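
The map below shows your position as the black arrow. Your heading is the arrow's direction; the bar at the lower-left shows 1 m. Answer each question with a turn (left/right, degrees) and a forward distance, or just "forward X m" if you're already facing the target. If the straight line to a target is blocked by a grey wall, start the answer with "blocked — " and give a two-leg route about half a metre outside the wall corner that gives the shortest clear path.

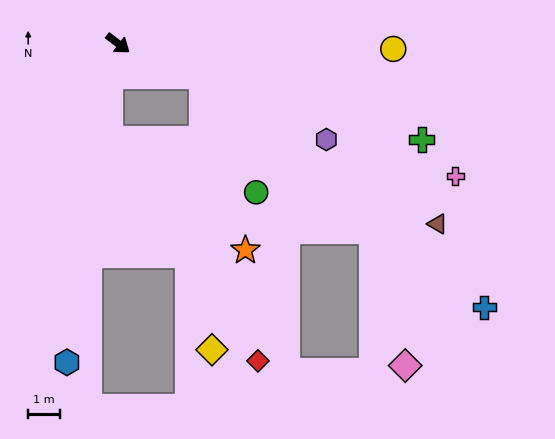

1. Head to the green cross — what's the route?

turn left 20°, forward 9.9 m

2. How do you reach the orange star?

blocked — turn left 17°, forward 2.8 m, then turn right 56°, forward 5.6 m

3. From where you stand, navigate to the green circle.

blocked — turn left 17°, forward 2.8 m, then turn right 45°, forward 4.0 m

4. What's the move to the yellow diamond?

blocked — turn left 17°, forward 2.8 m, then turn right 68°, forward 8.6 m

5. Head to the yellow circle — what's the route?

turn left 36°, forward 8.6 m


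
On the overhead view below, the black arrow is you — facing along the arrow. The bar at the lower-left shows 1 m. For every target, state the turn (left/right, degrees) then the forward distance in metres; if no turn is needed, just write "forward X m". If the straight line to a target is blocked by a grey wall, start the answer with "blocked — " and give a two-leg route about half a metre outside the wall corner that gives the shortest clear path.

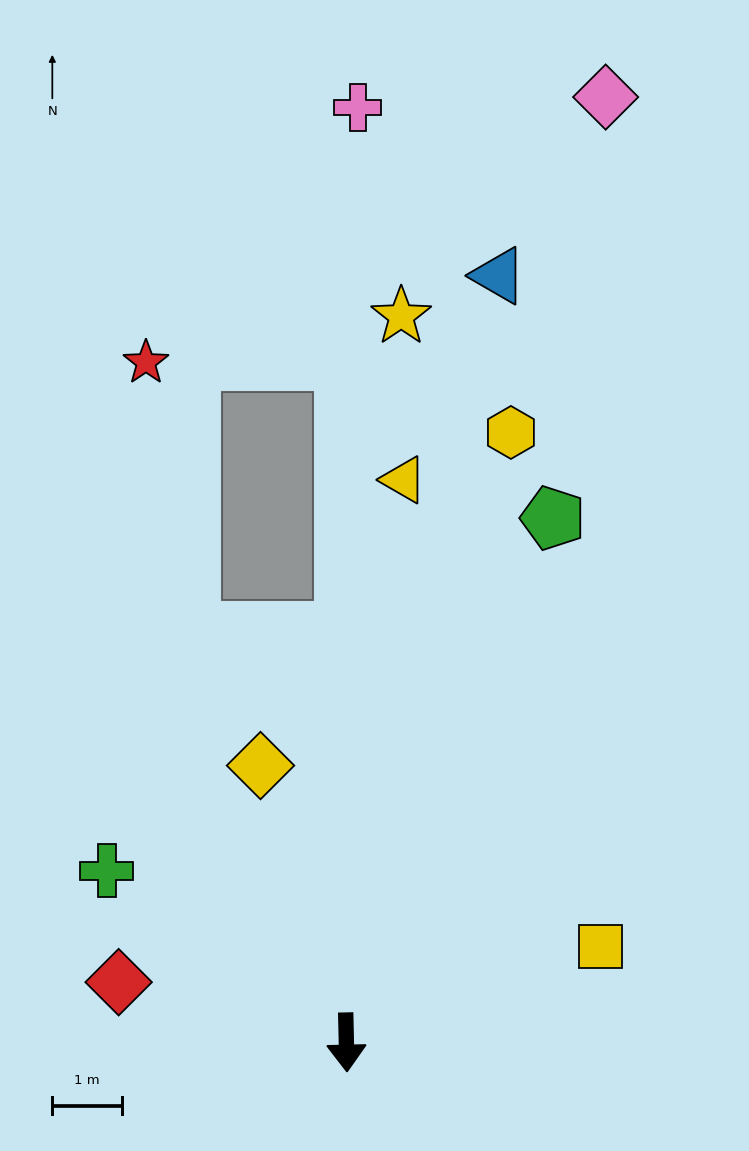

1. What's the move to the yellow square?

turn left 109°, forward 3.9 m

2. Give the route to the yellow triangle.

turn left 173°, forward 8.1 m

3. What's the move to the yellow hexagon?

turn left 164°, forward 9.1 m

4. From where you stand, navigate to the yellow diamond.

turn right 164°, forward 4.2 m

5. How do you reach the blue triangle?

turn left 167°, forward 11.3 m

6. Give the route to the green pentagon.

turn left 157°, forward 8.1 m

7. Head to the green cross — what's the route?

turn right 127°, forward 4.2 m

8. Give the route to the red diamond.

turn right 106°, forward 3.4 m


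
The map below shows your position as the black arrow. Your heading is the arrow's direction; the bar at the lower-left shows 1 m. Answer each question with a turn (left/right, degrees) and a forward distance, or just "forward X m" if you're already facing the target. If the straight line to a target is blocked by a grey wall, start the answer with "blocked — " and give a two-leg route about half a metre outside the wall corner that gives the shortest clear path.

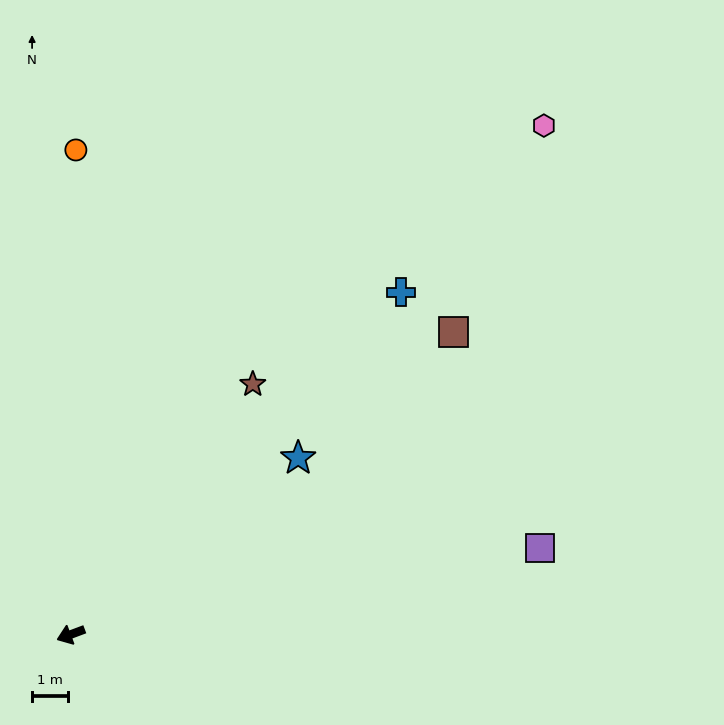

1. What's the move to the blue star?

turn right 163°, forward 8.1 m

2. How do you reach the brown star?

turn right 147°, forward 8.7 m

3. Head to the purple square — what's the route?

turn left 170°, forward 13.4 m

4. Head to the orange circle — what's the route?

turn right 111°, forward 13.6 m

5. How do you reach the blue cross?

turn right 155°, forward 13.3 m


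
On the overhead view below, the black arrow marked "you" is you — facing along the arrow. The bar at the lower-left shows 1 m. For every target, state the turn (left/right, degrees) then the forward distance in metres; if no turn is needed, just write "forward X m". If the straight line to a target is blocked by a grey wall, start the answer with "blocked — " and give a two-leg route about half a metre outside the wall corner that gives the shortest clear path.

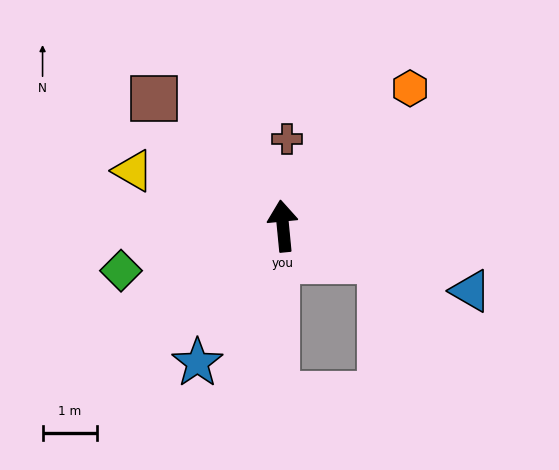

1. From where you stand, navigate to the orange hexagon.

turn right 48°, forward 3.4 m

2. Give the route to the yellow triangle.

turn left 64°, forward 2.9 m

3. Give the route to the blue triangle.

turn right 115°, forward 3.6 m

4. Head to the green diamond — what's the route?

turn left 100°, forward 3.1 m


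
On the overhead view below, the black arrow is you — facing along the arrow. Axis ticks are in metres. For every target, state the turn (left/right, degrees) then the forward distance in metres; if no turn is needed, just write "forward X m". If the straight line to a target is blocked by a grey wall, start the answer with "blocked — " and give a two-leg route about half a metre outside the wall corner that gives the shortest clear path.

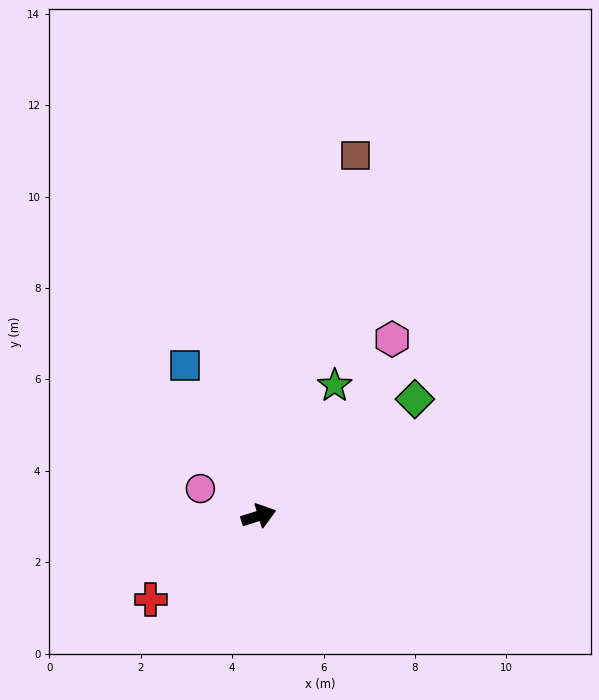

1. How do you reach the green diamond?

turn left 19°, forward 4.3 m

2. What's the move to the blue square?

turn left 99°, forward 3.7 m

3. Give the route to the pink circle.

turn left 138°, forward 1.4 m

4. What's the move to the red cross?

turn right 160°, forward 3.0 m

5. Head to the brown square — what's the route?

turn left 58°, forward 8.2 m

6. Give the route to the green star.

turn left 42°, forward 3.3 m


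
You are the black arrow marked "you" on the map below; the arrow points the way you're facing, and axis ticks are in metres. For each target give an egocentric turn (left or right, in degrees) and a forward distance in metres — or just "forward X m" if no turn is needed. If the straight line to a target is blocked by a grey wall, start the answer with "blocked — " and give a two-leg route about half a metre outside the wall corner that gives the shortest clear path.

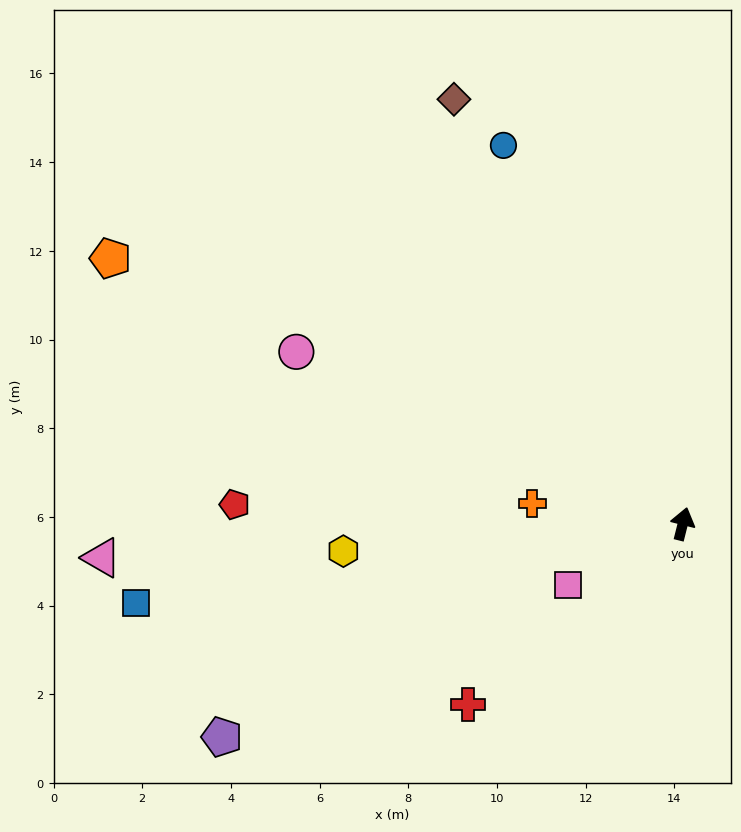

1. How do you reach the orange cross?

turn left 97°, forward 3.4 m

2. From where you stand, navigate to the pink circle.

turn left 80°, forward 9.5 m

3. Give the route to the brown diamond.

turn left 42°, forward 10.9 m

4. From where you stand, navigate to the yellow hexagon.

turn left 109°, forward 7.7 m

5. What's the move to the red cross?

turn left 144°, forward 6.3 m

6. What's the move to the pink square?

turn left 132°, forward 2.9 m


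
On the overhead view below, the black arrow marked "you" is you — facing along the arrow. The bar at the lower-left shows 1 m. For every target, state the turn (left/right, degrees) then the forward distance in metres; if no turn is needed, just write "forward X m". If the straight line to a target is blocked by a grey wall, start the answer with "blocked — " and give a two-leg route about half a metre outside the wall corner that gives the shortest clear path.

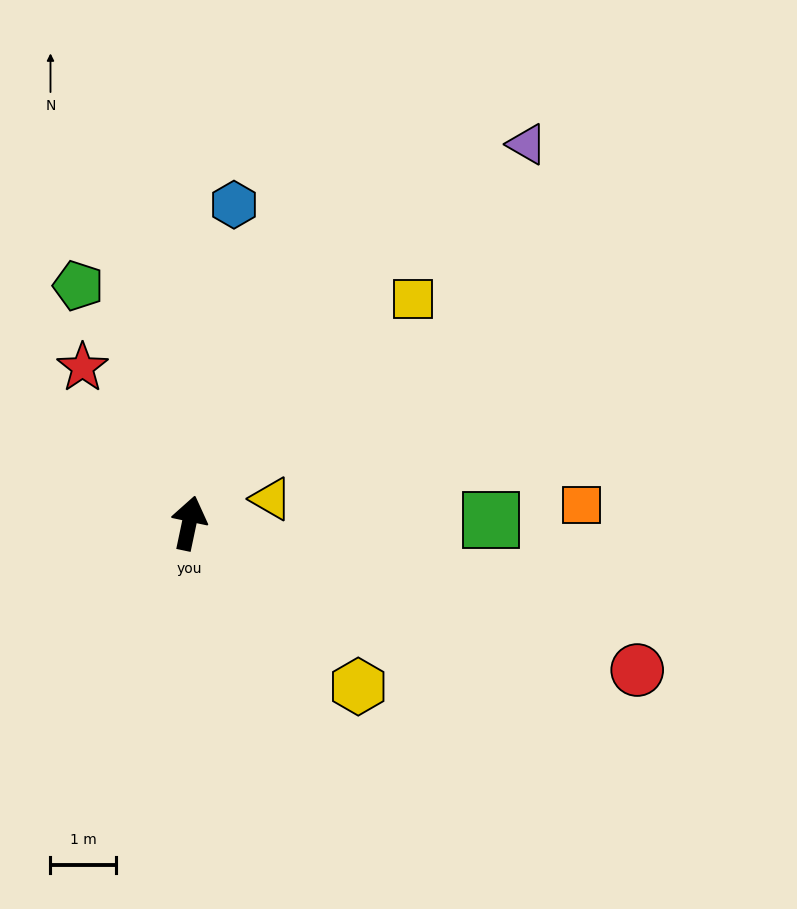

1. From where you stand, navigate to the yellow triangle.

turn right 62°, forward 1.3 m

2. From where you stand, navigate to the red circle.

turn right 96°, forward 7.2 m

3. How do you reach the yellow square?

turn right 33°, forward 4.8 m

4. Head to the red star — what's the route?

turn left 46°, forward 2.9 m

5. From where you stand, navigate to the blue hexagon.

turn left 4°, forward 4.9 m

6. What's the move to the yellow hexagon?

turn right 122°, forward 3.6 m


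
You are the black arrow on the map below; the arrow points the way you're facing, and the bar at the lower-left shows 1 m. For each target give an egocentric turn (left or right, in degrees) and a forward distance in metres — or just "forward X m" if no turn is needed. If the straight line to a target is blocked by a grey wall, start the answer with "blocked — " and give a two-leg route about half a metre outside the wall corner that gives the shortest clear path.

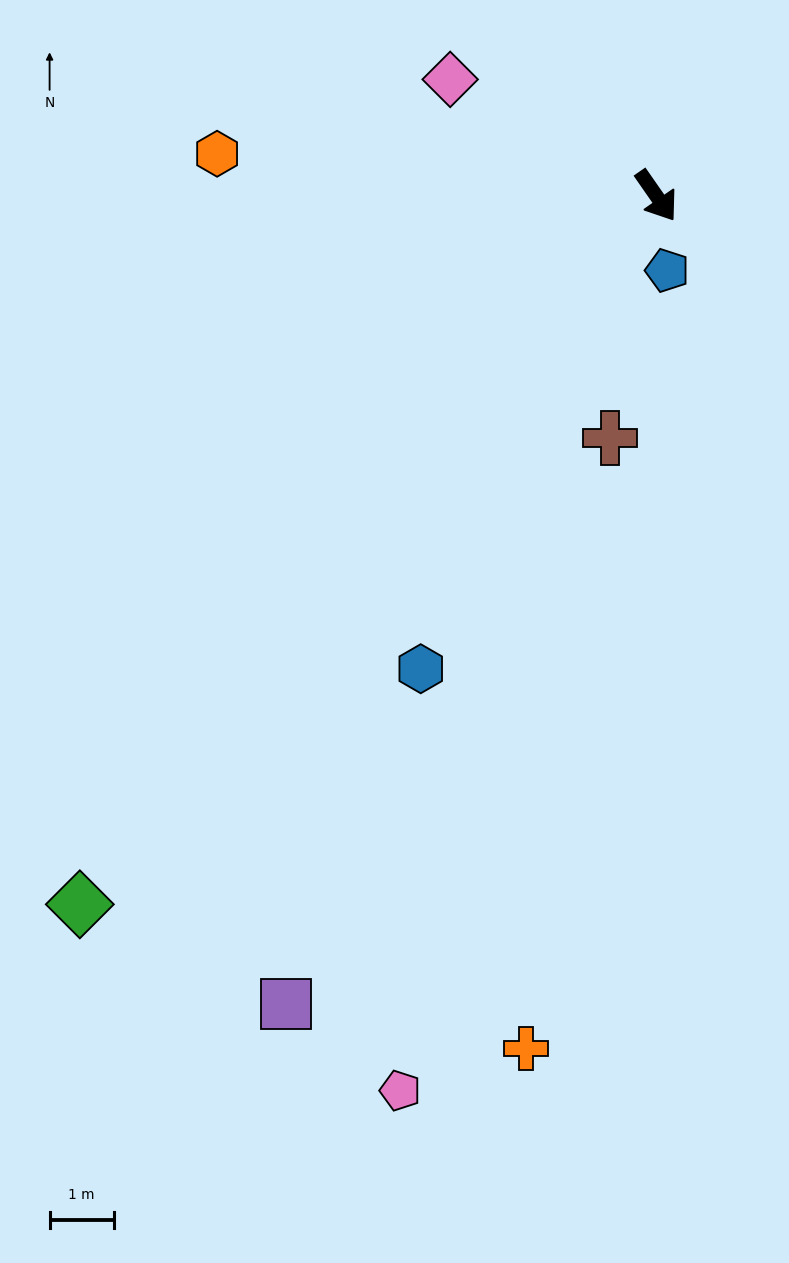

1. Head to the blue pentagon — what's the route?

turn right 27°, forward 1.2 m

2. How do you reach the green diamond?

turn right 74°, forward 14.2 m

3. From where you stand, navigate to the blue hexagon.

turn right 61°, forward 8.2 m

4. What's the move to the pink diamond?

turn right 154°, forward 3.7 m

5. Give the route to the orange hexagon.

turn right 130°, forward 6.9 m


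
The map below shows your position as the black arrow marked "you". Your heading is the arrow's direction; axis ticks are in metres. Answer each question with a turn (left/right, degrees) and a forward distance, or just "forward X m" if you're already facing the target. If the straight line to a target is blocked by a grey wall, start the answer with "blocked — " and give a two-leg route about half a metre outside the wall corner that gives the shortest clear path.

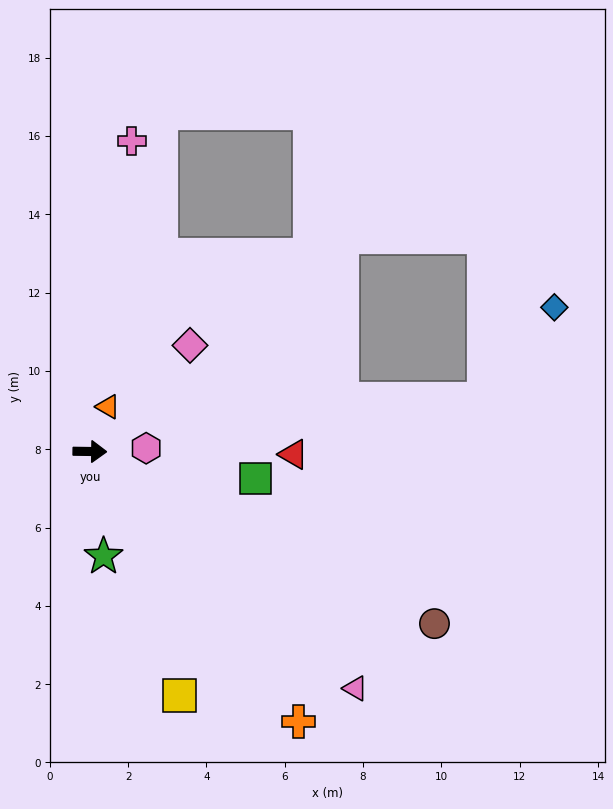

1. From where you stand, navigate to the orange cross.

turn right 51°, forward 8.7 m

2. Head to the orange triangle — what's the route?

turn left 69°, forward 1.2 m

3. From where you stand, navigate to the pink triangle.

turn right 41°, forward 9.1 m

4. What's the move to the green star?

turn right 82°, forward 2.7 m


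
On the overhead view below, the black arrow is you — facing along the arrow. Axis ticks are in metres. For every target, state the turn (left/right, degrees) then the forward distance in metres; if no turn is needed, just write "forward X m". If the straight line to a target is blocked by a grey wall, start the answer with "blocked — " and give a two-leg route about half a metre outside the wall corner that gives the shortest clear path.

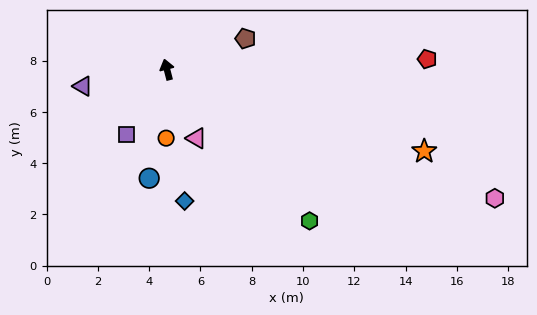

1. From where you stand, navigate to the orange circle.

turn left 165°, forward 2.7 m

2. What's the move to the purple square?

turn left 133°, forward 3.0 m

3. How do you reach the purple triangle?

turn left 87°, forward 3.3 m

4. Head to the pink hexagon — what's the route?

turn right 126°, forward 13.7 m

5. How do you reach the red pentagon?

turn right 102°, forward 10.2 m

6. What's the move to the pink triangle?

turn right 171°, forward 2.9 m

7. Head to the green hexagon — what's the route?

turn right 151°, forward 8.1 m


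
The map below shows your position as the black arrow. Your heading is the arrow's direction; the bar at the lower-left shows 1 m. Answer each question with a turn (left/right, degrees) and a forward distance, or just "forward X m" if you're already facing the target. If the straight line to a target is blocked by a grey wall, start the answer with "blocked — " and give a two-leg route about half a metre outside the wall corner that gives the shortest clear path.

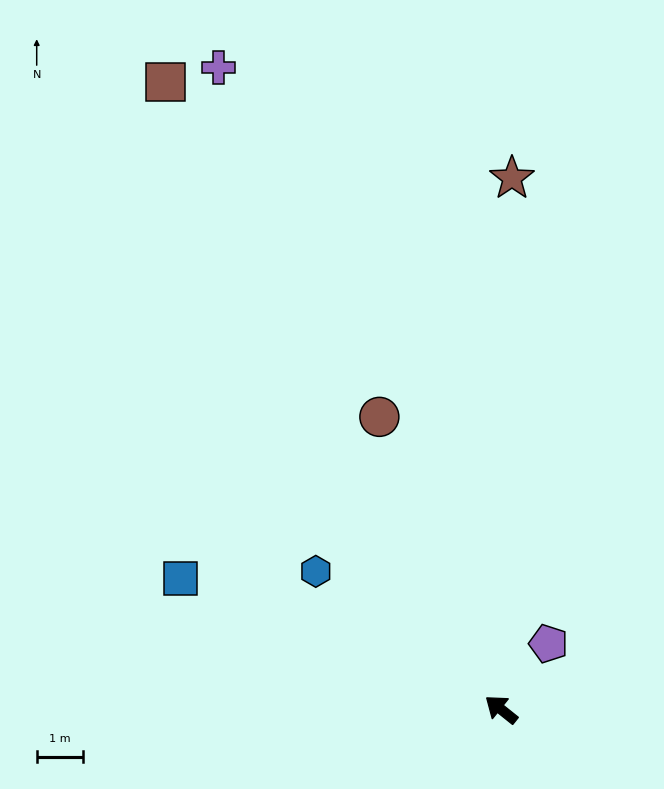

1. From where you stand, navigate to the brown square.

turn right 23°, forward 15.4 m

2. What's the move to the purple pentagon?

turn right 87°, forward 1.8 m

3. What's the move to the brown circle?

turn right 29°, forward 6.9 m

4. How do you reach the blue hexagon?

turn left 2°, forward 5.0 m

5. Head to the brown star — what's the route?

turn right 52°, forward 11.5 m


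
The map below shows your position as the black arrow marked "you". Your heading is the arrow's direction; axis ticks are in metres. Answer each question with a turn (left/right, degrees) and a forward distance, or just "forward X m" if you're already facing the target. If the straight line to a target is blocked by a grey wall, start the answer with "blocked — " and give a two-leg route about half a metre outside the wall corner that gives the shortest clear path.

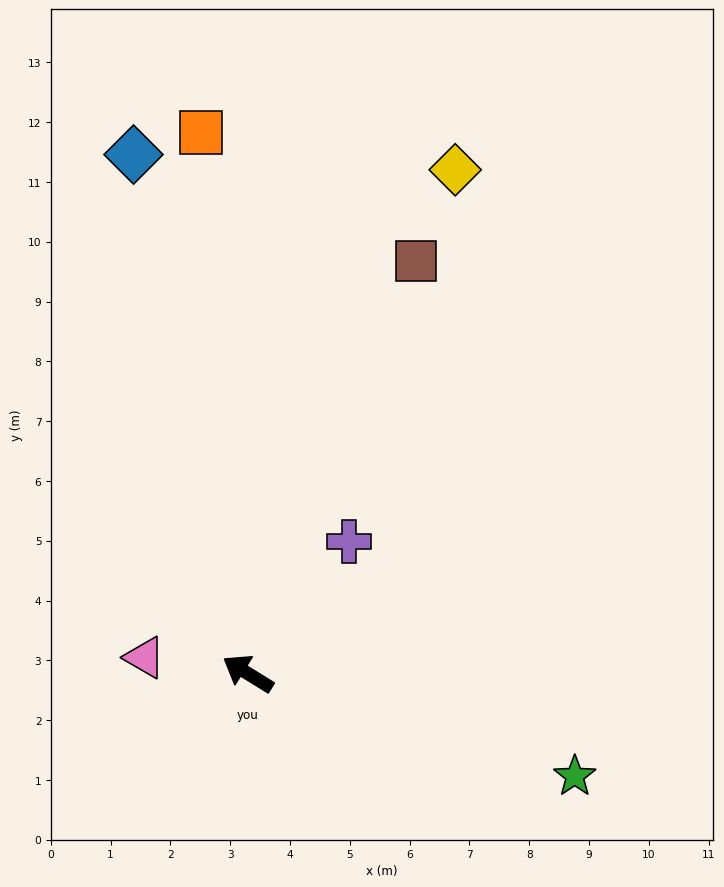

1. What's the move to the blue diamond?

turn right 46°, forward 8.9 m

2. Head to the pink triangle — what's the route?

turn left 23°, forward 1.7 m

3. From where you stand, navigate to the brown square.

turn right 80°, forward 7.4 m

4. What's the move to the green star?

turn right 166°, forward 5.7 m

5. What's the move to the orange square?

turn right 53°, forward 9.1 m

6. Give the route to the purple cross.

turn right 96°, forward 2.8 m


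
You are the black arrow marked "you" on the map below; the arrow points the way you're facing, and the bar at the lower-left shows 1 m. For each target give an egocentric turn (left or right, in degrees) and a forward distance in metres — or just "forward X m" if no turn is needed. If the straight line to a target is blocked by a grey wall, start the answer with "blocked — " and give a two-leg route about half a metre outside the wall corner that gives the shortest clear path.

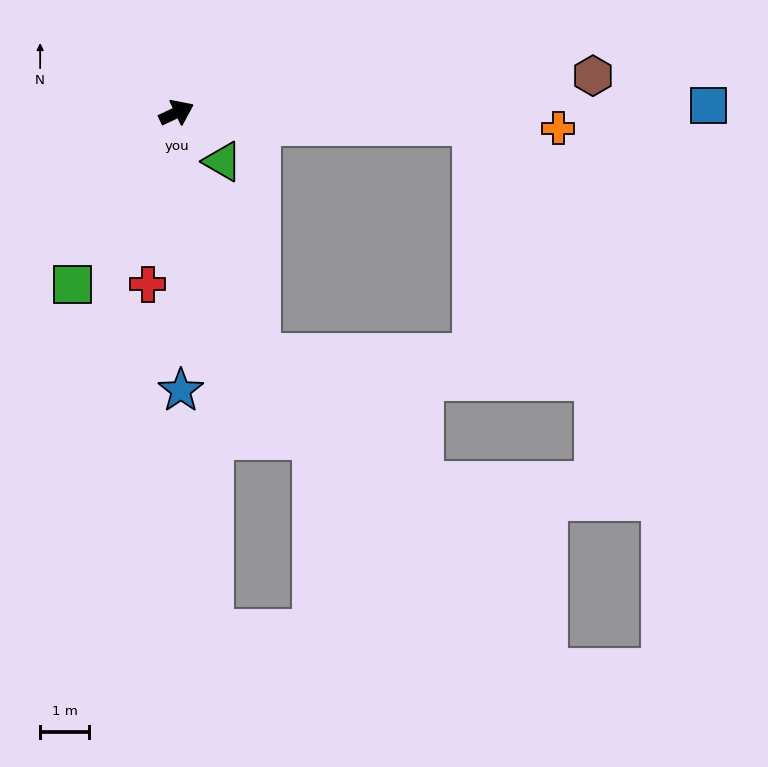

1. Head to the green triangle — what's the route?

turn right 72°, forward 1.4 m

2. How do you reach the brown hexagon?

turn right 20°, forward 8.5 m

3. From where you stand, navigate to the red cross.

turn right 125°, forward 3.5 m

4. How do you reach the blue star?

turn right 114°, forward 5.7 m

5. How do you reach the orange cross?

turn right 28°, forward 7.8 m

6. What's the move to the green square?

turn right 147°, forward 4.1 m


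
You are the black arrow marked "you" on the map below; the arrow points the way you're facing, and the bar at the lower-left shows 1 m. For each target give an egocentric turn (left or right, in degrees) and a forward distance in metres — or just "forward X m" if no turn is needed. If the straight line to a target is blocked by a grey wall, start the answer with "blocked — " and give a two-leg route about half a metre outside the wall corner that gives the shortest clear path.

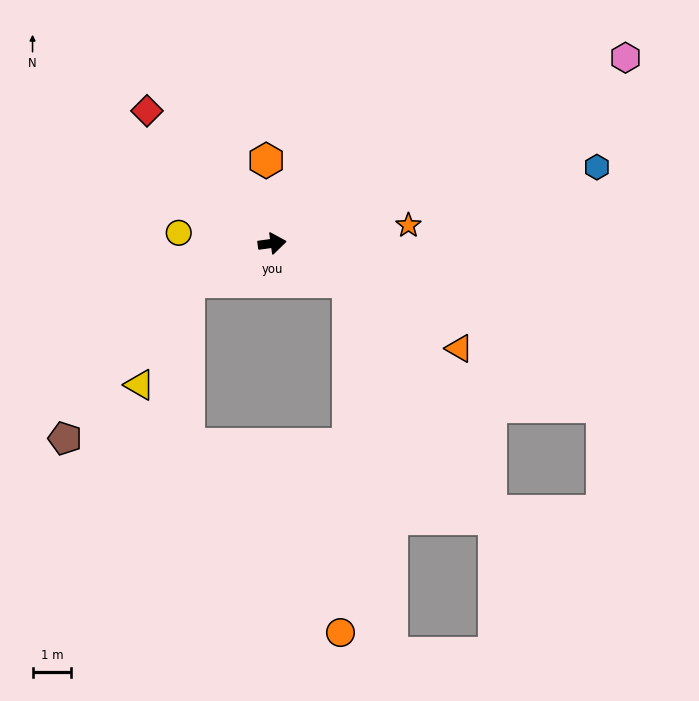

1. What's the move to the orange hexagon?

turn left 86°, forward 2.1 m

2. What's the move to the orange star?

forward 3.5 m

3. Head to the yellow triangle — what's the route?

blocked — turn right 163°, forward 2.4 m, then turn left 40°, forward 3.0 m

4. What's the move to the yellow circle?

turn left 166°, forward 2.4 m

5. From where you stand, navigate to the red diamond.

turn left 125°, forward 4.7 m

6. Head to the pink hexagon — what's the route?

turn left 20°, forward 10.3 m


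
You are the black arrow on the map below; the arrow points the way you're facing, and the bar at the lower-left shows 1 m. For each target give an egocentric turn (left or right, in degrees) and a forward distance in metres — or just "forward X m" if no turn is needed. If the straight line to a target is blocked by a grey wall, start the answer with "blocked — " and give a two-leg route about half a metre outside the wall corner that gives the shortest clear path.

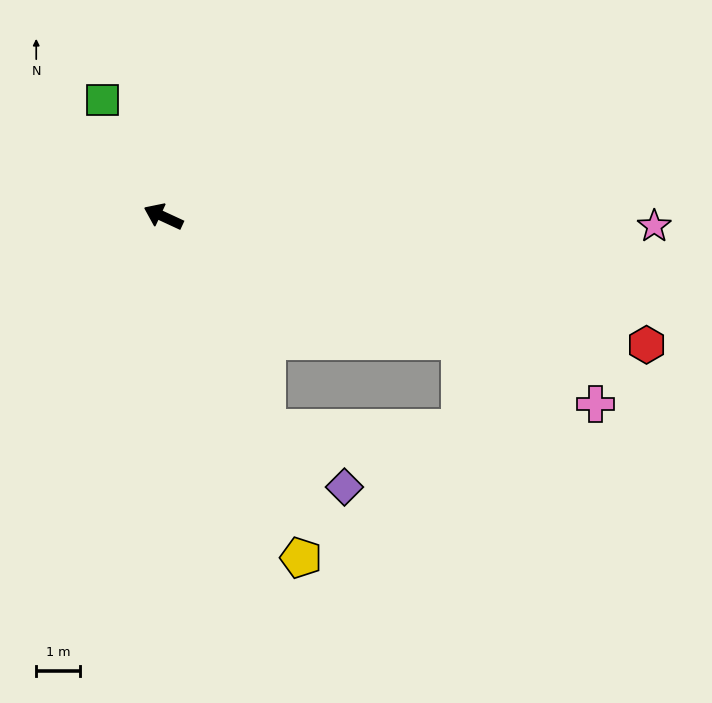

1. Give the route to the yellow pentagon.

turn left 137°, forward 8.5 m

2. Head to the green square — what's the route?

turn right 37°, forward 3.0 m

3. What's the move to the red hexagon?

turn right 170°, forward 11.5 m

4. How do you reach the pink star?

turn right 156°, forward 11.3 m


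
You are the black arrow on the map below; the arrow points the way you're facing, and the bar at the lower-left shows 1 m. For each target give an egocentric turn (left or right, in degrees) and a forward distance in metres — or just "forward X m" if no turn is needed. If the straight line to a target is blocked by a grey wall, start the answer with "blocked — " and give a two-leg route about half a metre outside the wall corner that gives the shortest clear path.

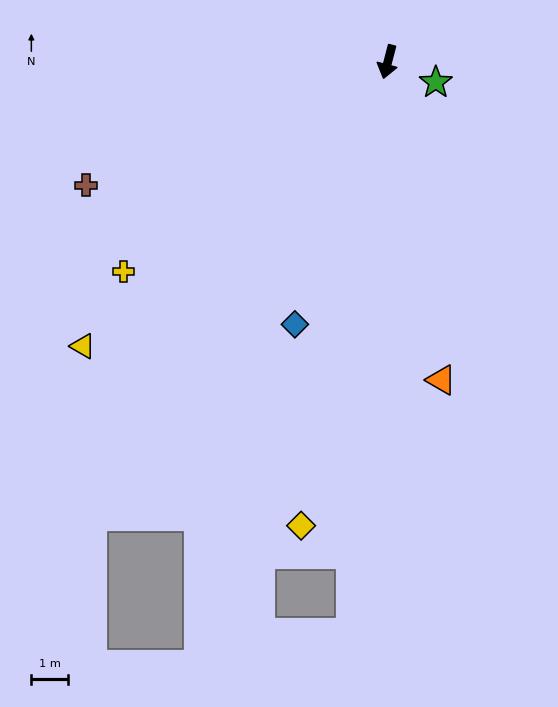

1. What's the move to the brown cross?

turn right 53°, forward 8.8 m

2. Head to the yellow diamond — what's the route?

turn left 4°, forward 12.8 m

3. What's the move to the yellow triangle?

turn right 32°, forward 11.3 m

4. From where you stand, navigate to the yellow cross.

turn right 37°, forward 9.1 m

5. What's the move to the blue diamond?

turn right 5°, forward 7.5 m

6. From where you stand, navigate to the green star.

turn left 81°, forward 1.4 m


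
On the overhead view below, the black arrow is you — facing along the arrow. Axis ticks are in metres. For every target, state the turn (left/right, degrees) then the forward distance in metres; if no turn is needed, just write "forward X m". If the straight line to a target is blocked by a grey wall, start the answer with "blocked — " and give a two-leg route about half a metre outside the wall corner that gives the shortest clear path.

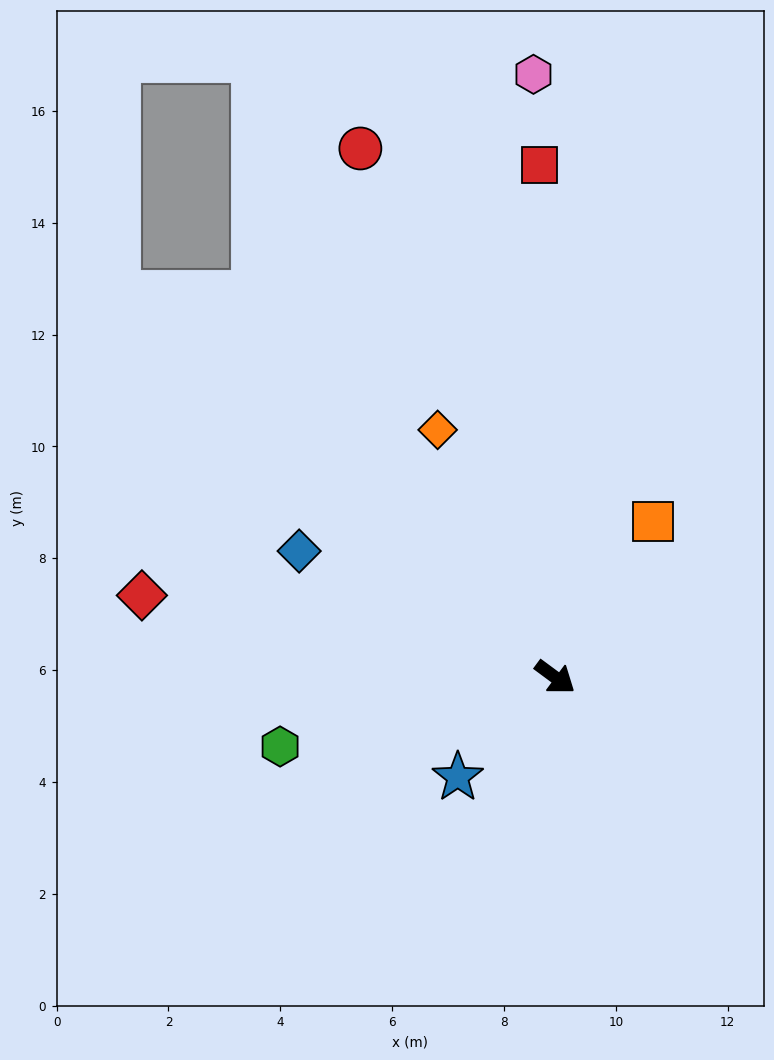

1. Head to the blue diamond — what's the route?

turn right 170°, forward 5.1 m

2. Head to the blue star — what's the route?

turn right 98°, forward 2.5 m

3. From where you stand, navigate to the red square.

turn left 128°, forward 9.2 m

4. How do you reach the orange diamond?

turn left 152°, forward 4.9 m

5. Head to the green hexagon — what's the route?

turn right 129°, forward 5.1 m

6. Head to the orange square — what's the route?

turn left 94°, forward 3.3 m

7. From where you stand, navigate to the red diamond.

turn right 155°, forward 7.5 m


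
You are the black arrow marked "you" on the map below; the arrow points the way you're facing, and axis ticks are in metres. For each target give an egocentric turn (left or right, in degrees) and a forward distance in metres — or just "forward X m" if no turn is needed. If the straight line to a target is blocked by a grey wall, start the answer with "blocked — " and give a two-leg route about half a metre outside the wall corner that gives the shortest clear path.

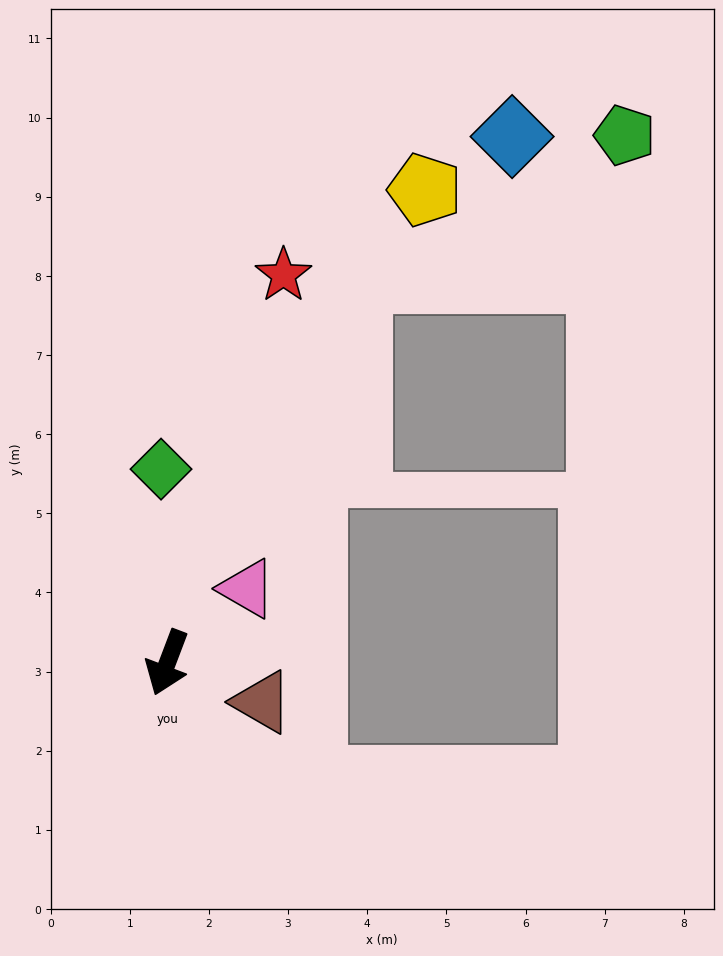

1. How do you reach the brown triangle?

turn left 88°, forward 1.3 m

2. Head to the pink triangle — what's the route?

turn left 154°, forward 1.4 m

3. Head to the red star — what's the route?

turn right 176°, forward 5.1 m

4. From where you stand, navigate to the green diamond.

turn right 157°, forward 2.4 m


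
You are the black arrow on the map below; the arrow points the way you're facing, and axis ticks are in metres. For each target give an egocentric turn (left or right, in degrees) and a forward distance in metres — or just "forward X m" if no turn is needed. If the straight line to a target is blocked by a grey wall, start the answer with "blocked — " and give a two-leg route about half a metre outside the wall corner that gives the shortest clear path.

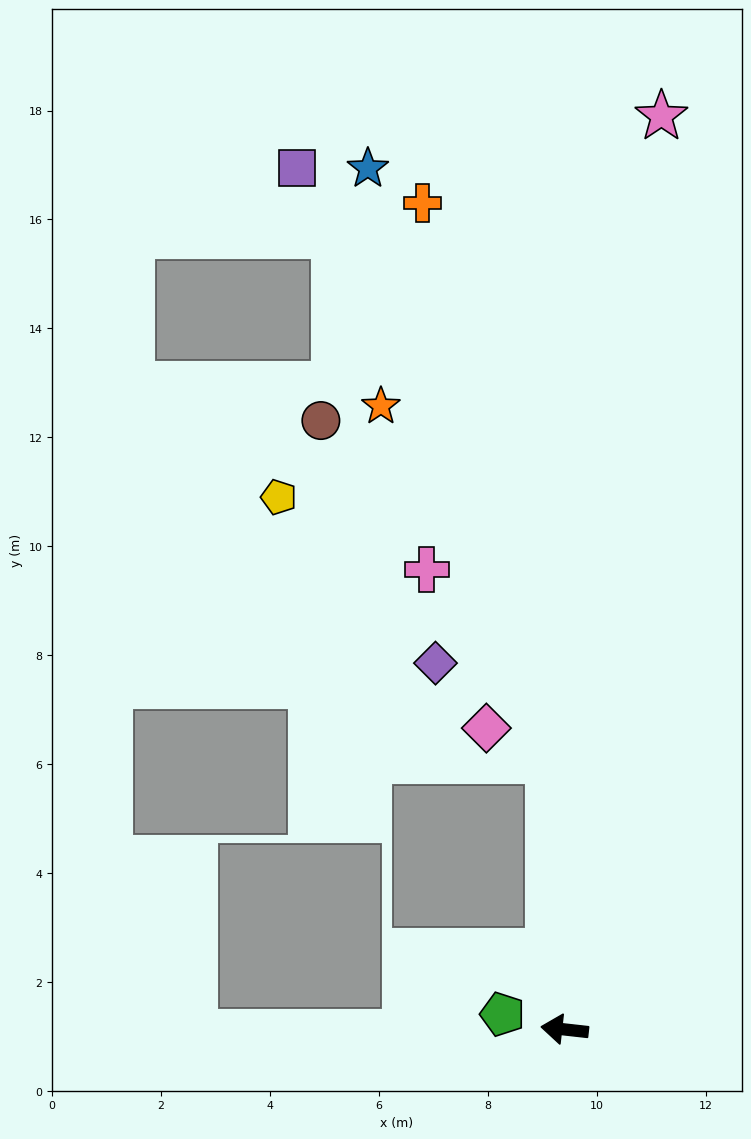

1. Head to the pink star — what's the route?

turn right 90°, forward 16.9 m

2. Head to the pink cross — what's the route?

blocked — turn right 80°, forward 5.0 m, then turn left 29°, forward 4.2 m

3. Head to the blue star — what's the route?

blocked — turn right 80°, forward 5.0 m, then turn left 13°, forward 11.4 m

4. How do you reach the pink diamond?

blocked — turn right 80°, forward 5.0 m, then turn left 59°, forward 1.3 m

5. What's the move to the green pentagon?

turn right 7°, forward 1.2 m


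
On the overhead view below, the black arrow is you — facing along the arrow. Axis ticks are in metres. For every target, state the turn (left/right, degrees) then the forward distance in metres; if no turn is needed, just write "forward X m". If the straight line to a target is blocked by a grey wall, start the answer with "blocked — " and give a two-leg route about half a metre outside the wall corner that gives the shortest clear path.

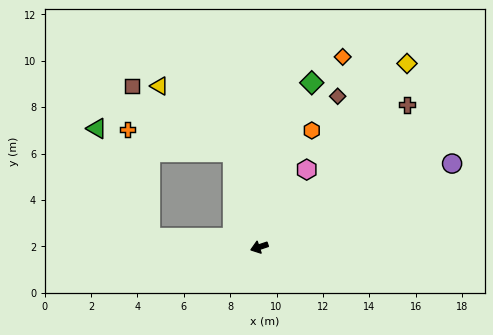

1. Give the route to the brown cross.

turn right 155°, forward 8.8 m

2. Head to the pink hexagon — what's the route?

turn right 140°, forward 3.9 m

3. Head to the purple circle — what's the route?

turn right 175°, forward 9.1 m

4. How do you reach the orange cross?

blocked — turn right 92°, forward 4.3 m, then turn left 61°, forward 4.6 m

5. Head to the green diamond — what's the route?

turn right 126°, forward 7.4 m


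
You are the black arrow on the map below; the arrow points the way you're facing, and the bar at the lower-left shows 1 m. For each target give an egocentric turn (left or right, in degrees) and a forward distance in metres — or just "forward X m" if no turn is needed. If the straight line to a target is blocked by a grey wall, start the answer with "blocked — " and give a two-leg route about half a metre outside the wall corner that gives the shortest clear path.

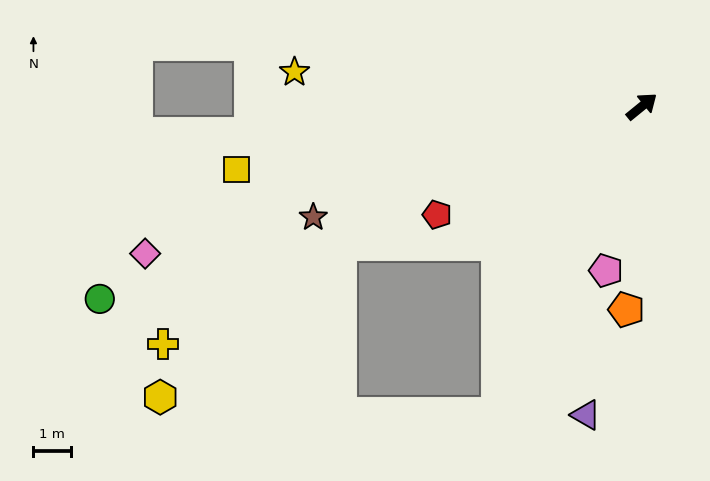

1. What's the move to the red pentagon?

turn left 169°, forward 6.1 m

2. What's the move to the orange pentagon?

turn right 134°, forward 5.4 m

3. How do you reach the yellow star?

turn left 135°, forward 9.2 m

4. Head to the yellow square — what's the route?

turn left 150°, forward 10.8 m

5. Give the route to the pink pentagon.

turn right 141°, forward 4.4 m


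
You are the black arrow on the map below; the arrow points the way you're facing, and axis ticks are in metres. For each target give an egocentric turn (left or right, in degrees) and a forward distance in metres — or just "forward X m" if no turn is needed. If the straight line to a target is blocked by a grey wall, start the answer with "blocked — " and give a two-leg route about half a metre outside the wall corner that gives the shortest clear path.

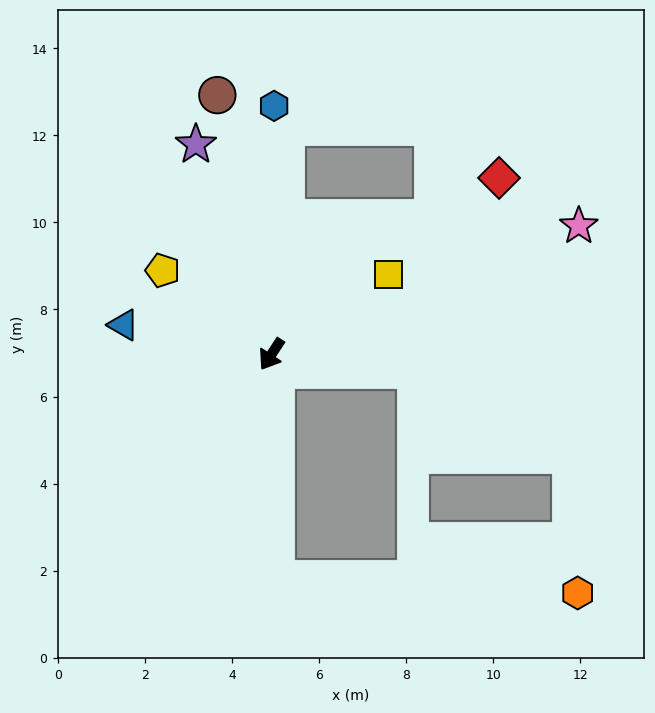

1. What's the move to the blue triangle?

turn right 68°, forward 3.5 m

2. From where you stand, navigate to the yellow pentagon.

turn right 95°, forward 3.2 m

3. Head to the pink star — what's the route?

turn left 146°, forward 7.7 m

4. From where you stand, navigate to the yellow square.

turn left 157°, forward 3.3 m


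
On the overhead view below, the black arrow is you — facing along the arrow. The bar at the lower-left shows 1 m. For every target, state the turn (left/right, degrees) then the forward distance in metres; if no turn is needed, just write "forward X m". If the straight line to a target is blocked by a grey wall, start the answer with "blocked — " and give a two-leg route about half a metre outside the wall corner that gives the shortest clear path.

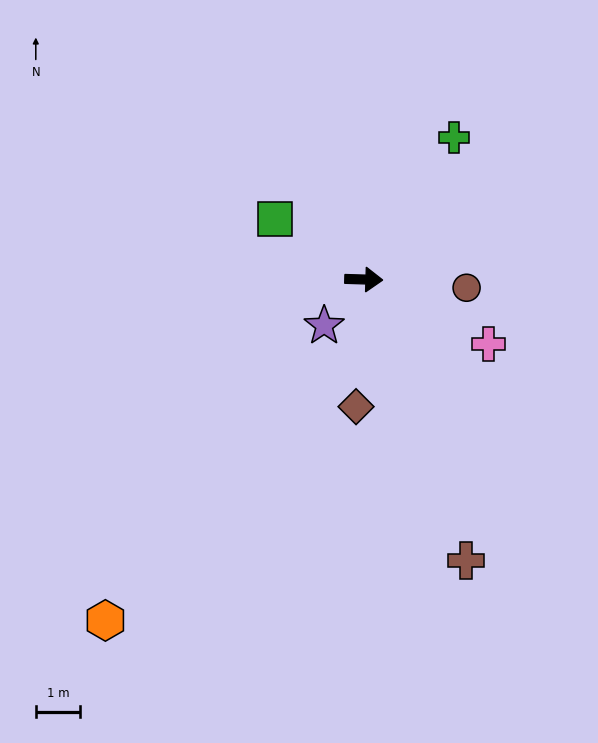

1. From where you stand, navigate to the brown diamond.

turn right 92°, forward 2.9 m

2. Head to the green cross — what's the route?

turn left 59°, forward 3.8 m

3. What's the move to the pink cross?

turn right 26°, forward 3.2 m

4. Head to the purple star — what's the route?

turn right 129°, forward 1.4 m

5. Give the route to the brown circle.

turn right 3°, forward 2.3 m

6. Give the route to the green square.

turn left 148°, forward 2.4 m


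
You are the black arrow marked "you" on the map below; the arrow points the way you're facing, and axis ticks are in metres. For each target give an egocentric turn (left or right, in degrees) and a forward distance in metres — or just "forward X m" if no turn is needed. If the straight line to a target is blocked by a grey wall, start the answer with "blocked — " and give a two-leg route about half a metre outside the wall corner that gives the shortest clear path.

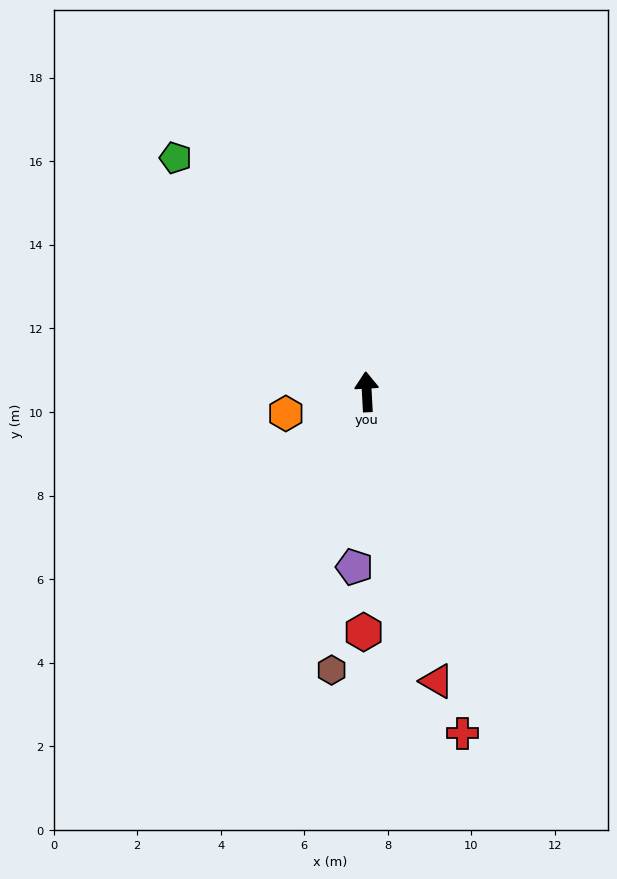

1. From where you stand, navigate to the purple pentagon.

turn left 173°, forward 4.2 m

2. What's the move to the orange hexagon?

turn left 102°, forward 2.0 m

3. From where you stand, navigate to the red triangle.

turn right 170°, forward 7.1 m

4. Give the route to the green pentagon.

turn left 36°, forward 7.2 m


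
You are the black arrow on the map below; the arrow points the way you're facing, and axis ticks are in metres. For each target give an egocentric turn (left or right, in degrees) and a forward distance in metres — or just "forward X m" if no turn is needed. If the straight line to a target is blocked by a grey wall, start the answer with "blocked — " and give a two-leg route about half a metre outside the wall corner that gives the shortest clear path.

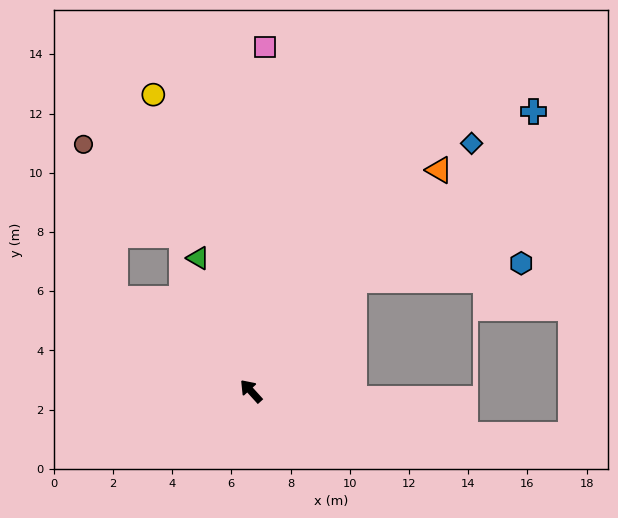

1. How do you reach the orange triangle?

turn right 83°, forward 9.8 m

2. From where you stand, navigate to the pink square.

turn right 45°, forward 11.6 m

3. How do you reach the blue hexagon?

blocked — turn right 86°, forward 5.1 m, then turn right 40°, forward 5.6 m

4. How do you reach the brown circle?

blocked — turn left 13°, forward 5.5 m, then turn right 44°, forward 5.3 m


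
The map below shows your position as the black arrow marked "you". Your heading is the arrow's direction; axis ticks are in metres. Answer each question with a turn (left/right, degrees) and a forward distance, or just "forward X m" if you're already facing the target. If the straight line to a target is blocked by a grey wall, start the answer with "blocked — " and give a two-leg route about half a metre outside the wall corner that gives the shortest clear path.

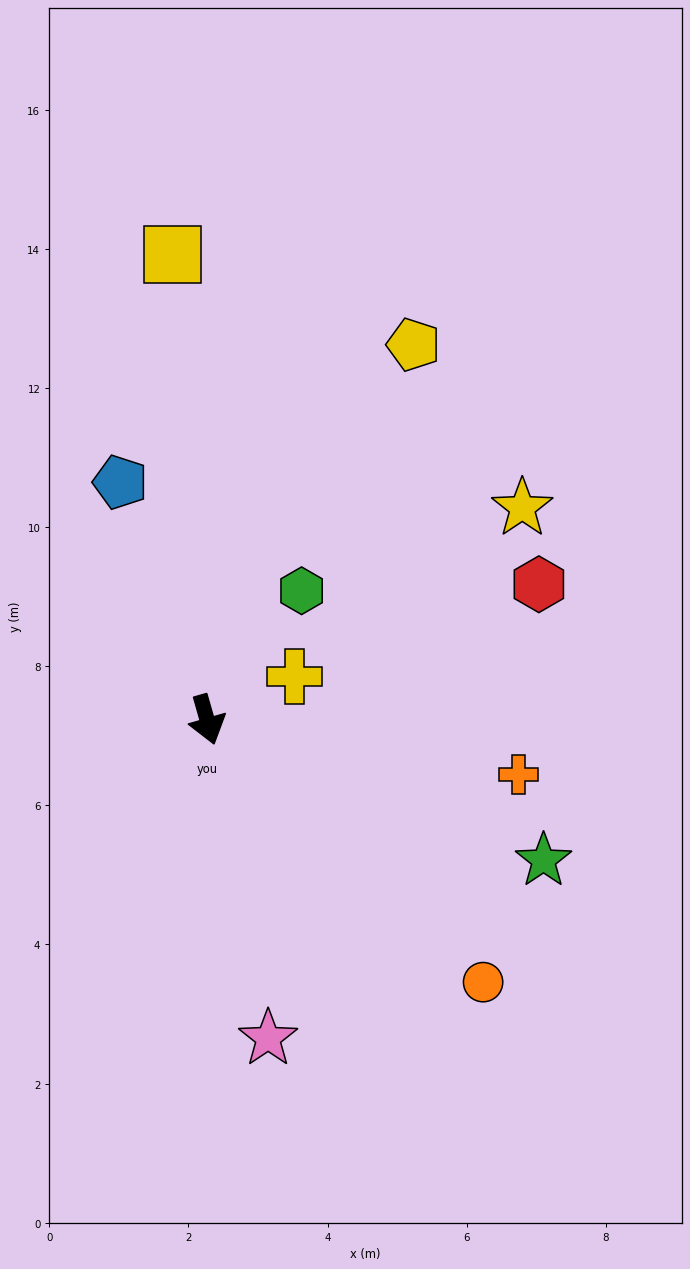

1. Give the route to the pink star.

turn right 5°, forward 4.7 m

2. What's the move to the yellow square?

turn left 168°, forward 6.7 m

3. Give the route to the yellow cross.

turn left 100°, forward 1.4 m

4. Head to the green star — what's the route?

turn left 51°, forward 5.2 m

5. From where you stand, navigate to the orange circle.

turn left 30°, forward 5.5 m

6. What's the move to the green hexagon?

turn left 128°, forward 2.3 m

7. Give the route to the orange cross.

turn left 64°, forward 4.5 m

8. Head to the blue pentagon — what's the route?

turn right 176°, forward 3.6 m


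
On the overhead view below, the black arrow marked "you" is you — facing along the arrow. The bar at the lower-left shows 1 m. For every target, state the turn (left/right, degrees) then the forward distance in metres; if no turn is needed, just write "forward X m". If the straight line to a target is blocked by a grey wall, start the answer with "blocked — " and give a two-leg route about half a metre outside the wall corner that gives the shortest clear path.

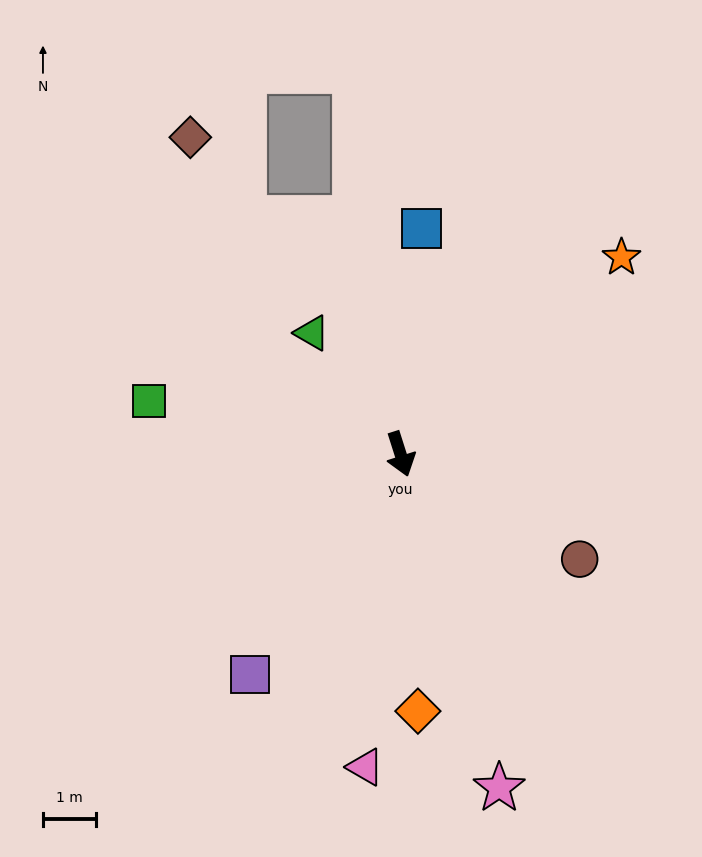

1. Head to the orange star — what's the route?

turn left 114°, forward 5.6 m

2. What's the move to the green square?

turn right 119°, forward 4.8 m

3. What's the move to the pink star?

forward 6.6 m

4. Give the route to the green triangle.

turn right 161°, forward 2.8 m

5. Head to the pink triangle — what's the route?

turn right 24°, forward 5.9 m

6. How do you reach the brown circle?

turn left 42°, forward 3.9 m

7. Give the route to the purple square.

turn right 52°, forward 5.0 m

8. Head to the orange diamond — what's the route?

turn right 14°, forward 4.9 m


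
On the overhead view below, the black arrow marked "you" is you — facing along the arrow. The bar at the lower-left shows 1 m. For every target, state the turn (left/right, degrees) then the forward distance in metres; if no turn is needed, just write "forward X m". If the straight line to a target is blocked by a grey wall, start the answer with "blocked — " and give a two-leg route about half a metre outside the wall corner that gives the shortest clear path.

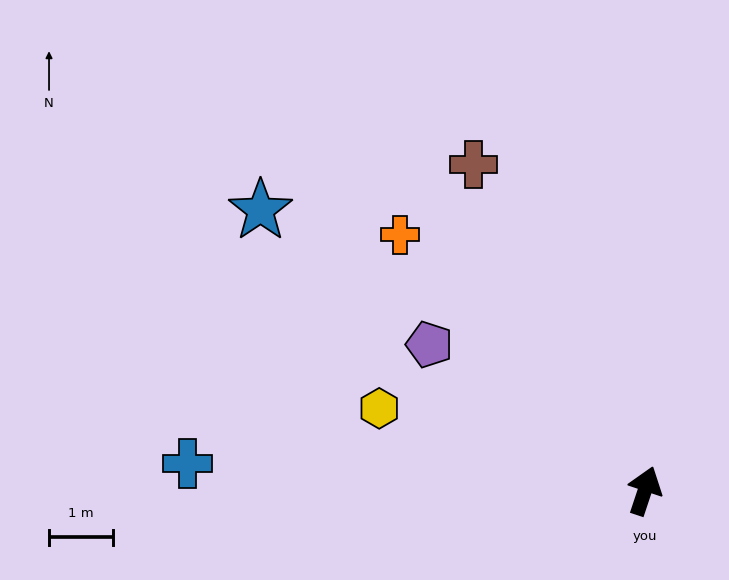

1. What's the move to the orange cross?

turn left 62°, forward 5.5 m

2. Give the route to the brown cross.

turn left 46°, forward 5.7 m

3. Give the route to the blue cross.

turn left 105°, forward 7.1 m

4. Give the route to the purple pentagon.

turn left 74°, forward 4.1 m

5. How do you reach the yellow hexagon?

turn left 91°, forward 4.3 m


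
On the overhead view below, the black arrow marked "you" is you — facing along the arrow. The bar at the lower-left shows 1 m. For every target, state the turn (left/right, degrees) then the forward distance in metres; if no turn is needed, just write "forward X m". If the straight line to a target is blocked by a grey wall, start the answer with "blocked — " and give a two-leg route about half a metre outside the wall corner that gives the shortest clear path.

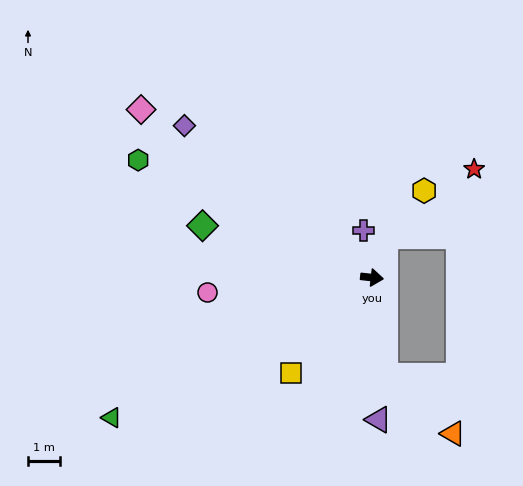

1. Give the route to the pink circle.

turn right 168°, forward 5.2 m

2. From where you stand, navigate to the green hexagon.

turn left 160°, forward 8.3 m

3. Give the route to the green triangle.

turn right 145°, forward 9.4 m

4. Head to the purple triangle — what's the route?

turn right 81°, forward 4.5 m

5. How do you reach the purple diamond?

turn left 147°, forward 7.6 m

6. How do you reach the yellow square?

turn right 124°, forward 4.0 m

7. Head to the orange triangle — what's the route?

blocked — turn right 76°, forward 3.1 m, then turn left 42°, forward 2.8 m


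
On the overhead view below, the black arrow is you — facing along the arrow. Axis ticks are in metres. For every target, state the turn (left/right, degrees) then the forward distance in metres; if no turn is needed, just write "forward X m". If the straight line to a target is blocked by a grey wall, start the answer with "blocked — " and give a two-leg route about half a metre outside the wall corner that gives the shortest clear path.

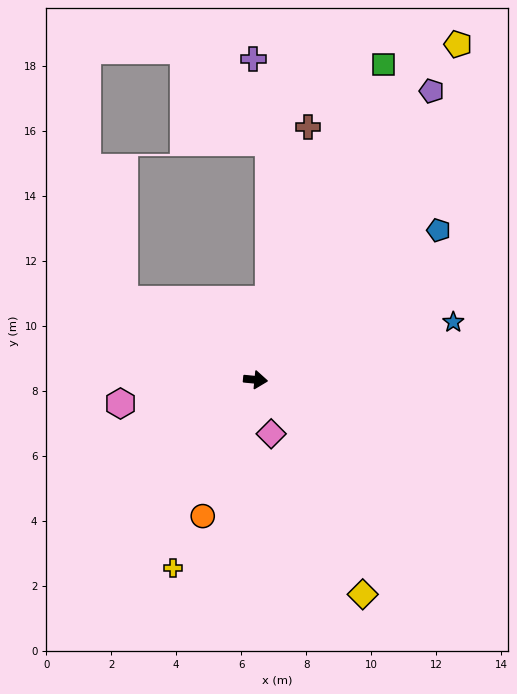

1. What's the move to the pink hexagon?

turn right 165°, forward 4.2 m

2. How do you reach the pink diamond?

turn right 68°, forward 1.7 m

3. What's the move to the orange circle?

turn right 106°, forward 4.5 m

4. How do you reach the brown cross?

turn left 84°, forward 7.9 m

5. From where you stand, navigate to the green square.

turn left 73°, forward 10.5 m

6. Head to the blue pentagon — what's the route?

turn left 45°, forward 7.3 m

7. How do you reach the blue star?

turn left 22°, forward 6.3 m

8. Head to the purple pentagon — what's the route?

turn left 64°, forward 10.4 m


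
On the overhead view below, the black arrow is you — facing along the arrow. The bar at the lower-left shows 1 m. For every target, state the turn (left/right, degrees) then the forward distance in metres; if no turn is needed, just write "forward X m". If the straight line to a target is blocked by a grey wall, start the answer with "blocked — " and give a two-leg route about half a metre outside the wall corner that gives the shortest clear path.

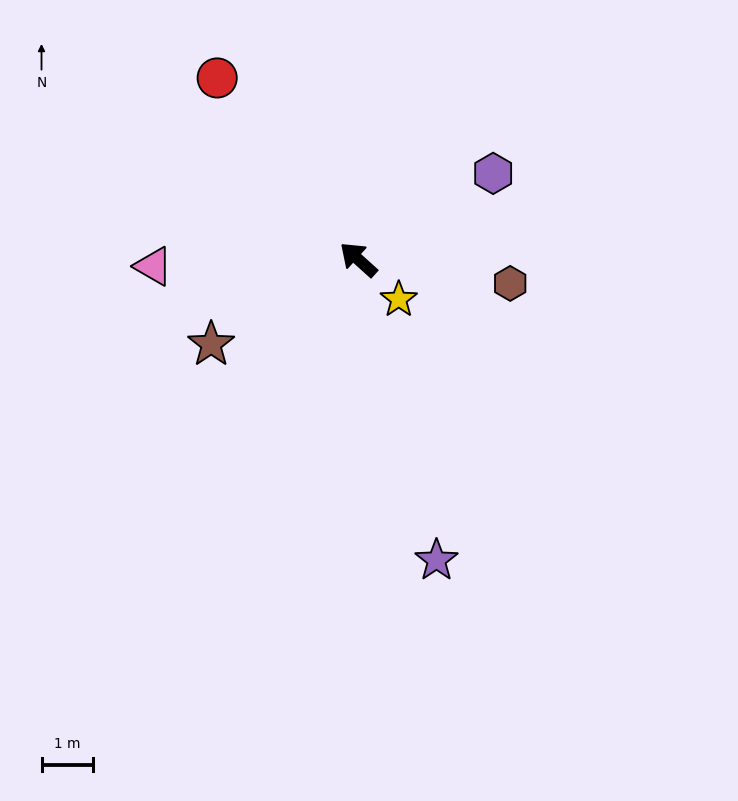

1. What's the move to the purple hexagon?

turn right 105°, forward 3.1 m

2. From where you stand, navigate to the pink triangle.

turn left 44°, forward 4.0 m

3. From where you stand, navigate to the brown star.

turn left 72°, forward 3.3 m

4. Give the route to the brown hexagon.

turn right 147°, forward 3.0 m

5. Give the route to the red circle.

turn right 10°, forward 4.5 m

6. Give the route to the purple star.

turn left 147°, forward 6.1 m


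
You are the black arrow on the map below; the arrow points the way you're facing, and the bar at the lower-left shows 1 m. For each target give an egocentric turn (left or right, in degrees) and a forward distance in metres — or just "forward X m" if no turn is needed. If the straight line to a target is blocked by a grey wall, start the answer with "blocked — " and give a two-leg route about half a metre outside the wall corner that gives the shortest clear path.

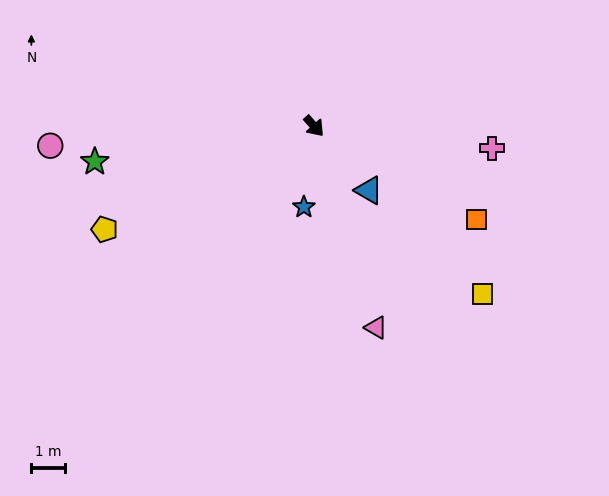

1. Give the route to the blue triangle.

forward 2.5 m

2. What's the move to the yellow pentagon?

turn right 106°, forward 6.8 m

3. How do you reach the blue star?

turn right 49°, forward 2.4 m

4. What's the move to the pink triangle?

turn right 25°, forward 6.2 m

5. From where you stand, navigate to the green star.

turn right 123°, forward 6.5 m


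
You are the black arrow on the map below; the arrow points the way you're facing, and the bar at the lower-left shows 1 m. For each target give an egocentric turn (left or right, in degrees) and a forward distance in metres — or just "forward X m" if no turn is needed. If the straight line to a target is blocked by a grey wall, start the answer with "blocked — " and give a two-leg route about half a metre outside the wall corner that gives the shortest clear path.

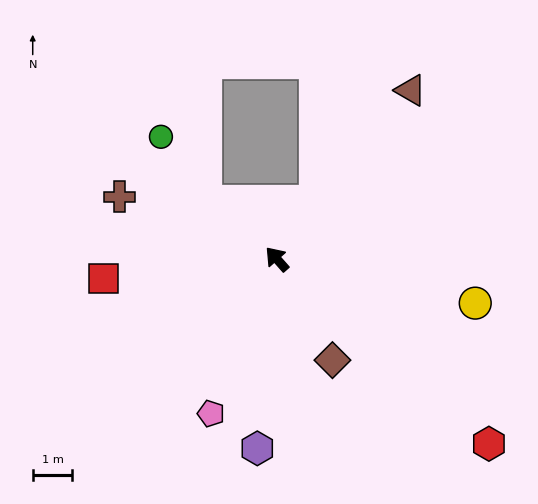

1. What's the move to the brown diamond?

turn left 167°, forward 2.9 m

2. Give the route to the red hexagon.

turn right 173°, forward 7.1 m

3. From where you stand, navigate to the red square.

turn left 55°, forward 4.4 m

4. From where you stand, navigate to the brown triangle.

turn right 80°, forward 5.5 m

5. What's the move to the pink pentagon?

turn left 115°, forward 4.3 m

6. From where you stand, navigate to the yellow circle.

turn right 144°, forward 5.2 m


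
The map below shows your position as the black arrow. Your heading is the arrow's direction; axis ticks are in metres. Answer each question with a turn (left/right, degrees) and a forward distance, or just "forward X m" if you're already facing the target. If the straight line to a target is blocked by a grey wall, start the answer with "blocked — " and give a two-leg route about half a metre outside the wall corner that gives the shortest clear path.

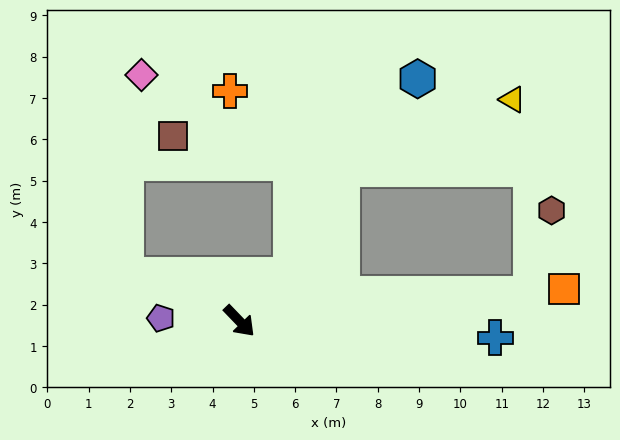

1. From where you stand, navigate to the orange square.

turn left 52°, forward 7.9 m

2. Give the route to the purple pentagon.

turn right 136°, forward 1.9 m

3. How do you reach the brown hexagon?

blocked — turn left 51°, forward 7.1 m, then turn left 71°, forward 2.1 m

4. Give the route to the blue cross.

turn left 42°, forward 6.2 m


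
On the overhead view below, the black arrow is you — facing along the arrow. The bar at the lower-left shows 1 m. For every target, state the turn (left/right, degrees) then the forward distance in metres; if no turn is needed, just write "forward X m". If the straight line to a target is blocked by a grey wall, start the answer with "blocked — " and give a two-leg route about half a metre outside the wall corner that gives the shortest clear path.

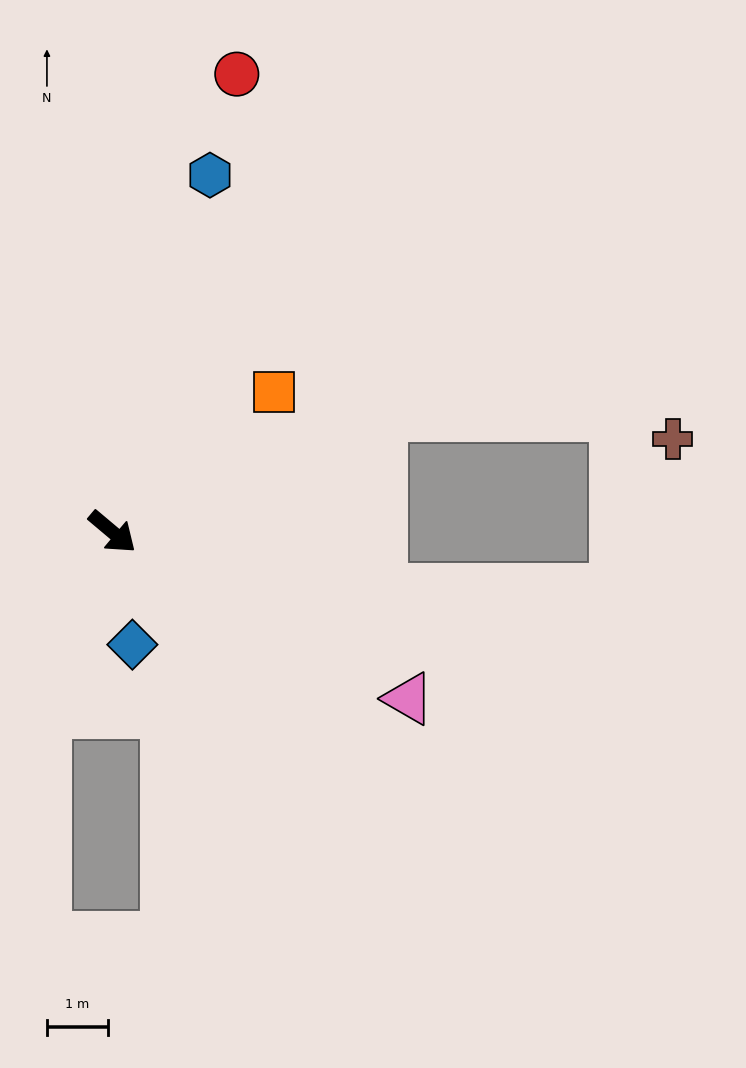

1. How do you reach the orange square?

turn left 81°, forward 3.5 m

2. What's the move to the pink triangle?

turn left 11°, forward 5.5 m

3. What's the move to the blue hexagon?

turn left 115°, forward 6.0 m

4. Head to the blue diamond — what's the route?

turn right 40°, forward 1.9 m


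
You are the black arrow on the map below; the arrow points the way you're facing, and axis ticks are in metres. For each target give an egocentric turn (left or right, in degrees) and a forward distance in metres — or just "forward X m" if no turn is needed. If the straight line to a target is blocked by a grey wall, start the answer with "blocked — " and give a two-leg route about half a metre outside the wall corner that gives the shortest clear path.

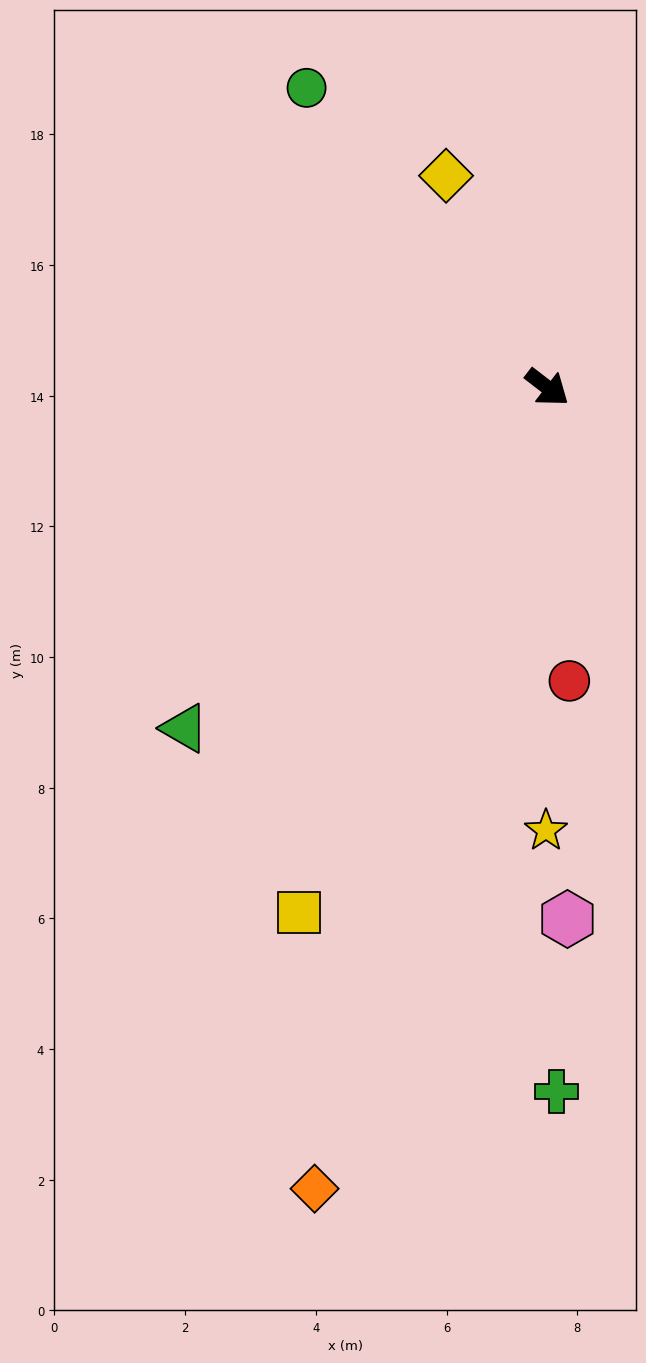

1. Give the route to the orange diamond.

turn right 69°, forward 12.8 m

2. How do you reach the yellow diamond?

turn left 153°, forward 3.6 m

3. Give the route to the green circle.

turn left 166°, forward 5.9 m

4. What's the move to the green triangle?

turn right 99°, forward 7.6 m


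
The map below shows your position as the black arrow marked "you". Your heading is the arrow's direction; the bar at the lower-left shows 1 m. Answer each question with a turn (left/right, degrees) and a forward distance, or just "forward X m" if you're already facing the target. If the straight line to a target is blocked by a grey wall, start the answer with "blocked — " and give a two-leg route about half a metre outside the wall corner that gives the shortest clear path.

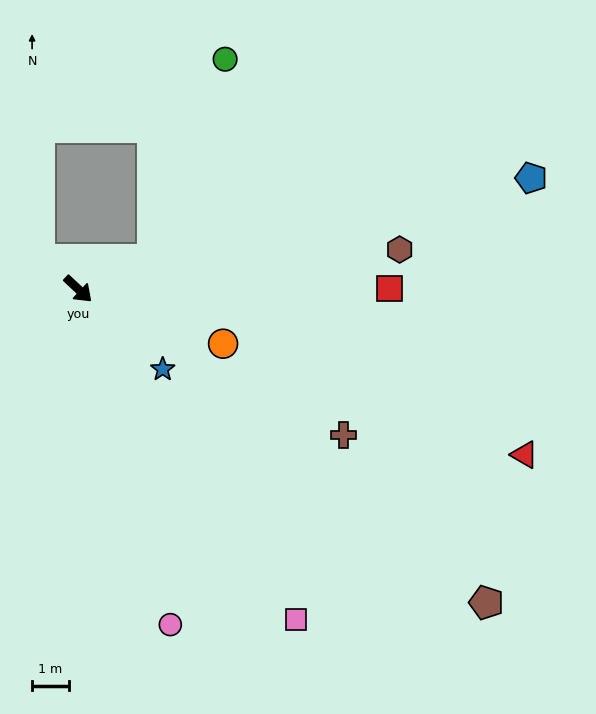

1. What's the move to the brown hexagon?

turn left 50°, forward 8.8 m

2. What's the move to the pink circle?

turn right 32°, forward 9.5 m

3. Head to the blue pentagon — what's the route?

turn left 57°, forward 12.7 m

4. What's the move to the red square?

turn left 43°, forward 8.5 m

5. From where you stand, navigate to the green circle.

blocked — turn left 65°, forward 2.2 m, then turn left 48°, forward 5.8 m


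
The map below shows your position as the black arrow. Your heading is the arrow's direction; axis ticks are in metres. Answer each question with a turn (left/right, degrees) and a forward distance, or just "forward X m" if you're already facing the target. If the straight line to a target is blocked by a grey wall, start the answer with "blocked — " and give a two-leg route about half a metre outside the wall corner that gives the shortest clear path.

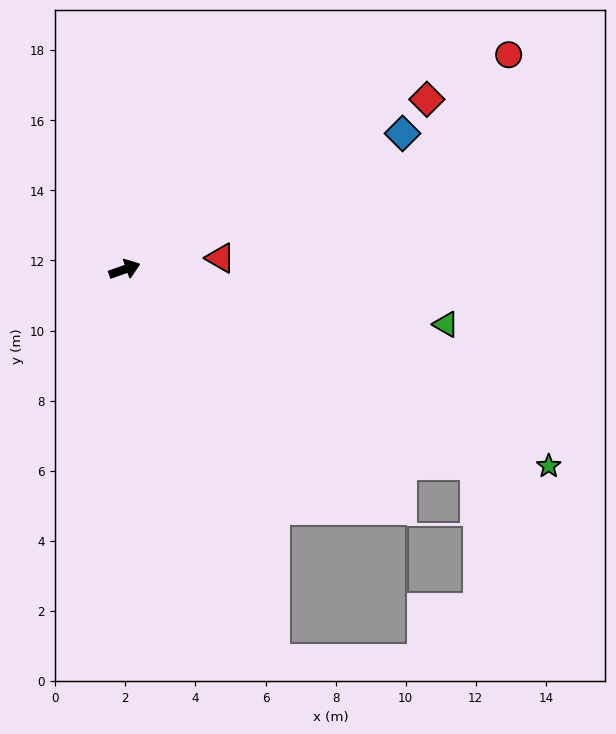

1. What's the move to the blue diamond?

turn left 7°, forward 8.8 m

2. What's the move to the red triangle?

turn right 13°, forward 2.8 m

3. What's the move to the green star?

turn right 44°, forward 13.3 m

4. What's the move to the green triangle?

turn right 29°, forward 9.3 m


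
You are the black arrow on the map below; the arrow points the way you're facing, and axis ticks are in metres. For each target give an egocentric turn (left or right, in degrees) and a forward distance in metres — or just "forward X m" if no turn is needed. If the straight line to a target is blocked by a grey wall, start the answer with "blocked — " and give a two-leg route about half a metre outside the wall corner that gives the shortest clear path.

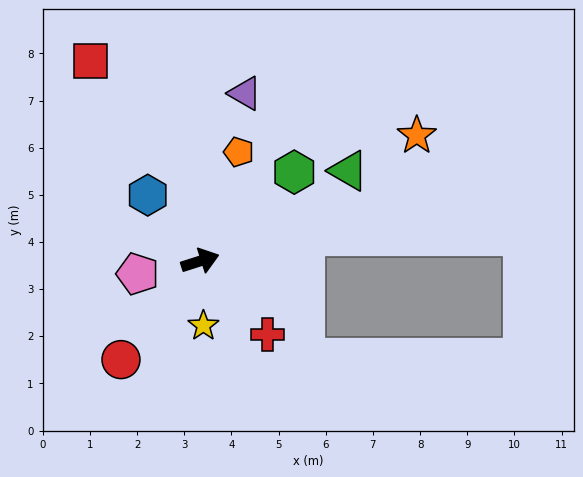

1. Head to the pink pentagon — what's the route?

turn left 174°, forward 1.4 m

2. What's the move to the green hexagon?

turn left 26°, forward 2.7 m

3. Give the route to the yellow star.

turn right 105°, forward 1.4 m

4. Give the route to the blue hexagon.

turn left 111°, forward 1.8 m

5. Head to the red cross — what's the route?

turn right 65°, forward 2.1 m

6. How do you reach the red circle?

turn right 146°, forward 2.7 m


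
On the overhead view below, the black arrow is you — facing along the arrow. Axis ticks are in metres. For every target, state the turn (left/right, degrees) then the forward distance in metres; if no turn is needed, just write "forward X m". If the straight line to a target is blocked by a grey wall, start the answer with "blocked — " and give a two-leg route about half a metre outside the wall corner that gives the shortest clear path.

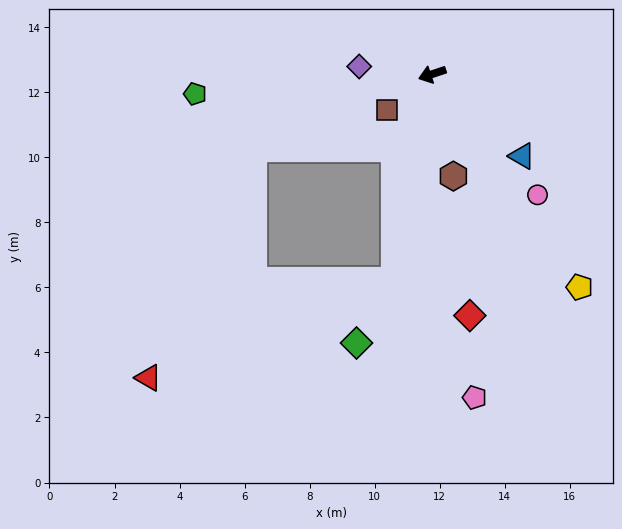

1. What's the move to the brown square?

turn left 20°, forward 1.8 m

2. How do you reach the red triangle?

blocked — turn left 61°, forward 6.5 m, then turn right 58°, forward 8.1 m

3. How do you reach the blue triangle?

turn left 119°, forward 3.7 m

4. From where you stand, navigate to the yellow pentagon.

turn left 106°, forward 8.0 m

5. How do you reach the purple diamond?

turn right 24°, forward 2.3 m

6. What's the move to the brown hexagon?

turn left 83°, forward 3.2 m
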